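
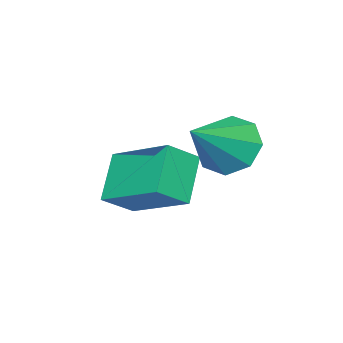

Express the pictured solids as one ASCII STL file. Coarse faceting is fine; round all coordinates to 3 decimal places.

solid 
facet normal -0.819 0.056 -0.571
outer loop
vertex -2.651 3.259 1.059
vertex -3.163 3.011 1.769
vertex -2.873 3.804 1.431
endloop
endfacet
facet normal 0.780 0.537 -0.321
outer loop
vertex -2.651 3.259 1.059
vertex -2.873 3.804 1.431
vertex -1.697 2.909 2.791
endloop
endfacet
facet normal -0.819 0.056 -0.571
outer loop
vertex -2.873 3.804 1.431
vertex -3.163 3.011 1.769
vertex -3.265 3.885 2.002
endloop
endfacet
facet normal 0.450 0.873 0.185
outer loop
vertex -2.873 3.804 1.431
vertex -3.265 3.885 2.002
vertex -1.697 2.909 2.791
endloop
endfacet
facet normal -0.819 0.056 -0.571
outer loop
vertex -3.265 3.885 2.002
vertex -3.163 3.011 1.769
vertex -3.597 3.453 2.436
endloop
endfacet
facet normal 0.060 0.684 0.727
outer loop
vertex -3.265 3.885 2.002
vertex -3.597 3.453 2.436
vertex -1.697 2.909 2.791
endloop
endfacet
facet normal -0.819 0.057 -0.571
outer loop
vertex -3.597 3.453 2.436
vertex -3.163 3.011 1.769
vertex -3.675 2.762 2.479
endloop
endfacet
facet normal -0.161 0.079 0.984
outer loop
vertex -3.597 3.453 2.436
vertex -3.675 2.762 2.479
vertex -1.697 2.909 2.791
endloop
endfacet
facet normal -0.819 0.056 -0.571
outer loop
vertex -3.675 2.762 2.479
vertex -3.163 3.011 1.769
vertex -3.453 2.217 2.107
endloop
endfacet
facet normal -0.084 -0.585 0.807
outer loop
vertex -3.675 2.762 2.479
vertex -3.453 2.217 2.107
vertex -1.697 2.909 2.791
endloop
endfacet
facet normal -0.819 0.056 -0.570
outer loop
vertex -3.453 2.217 2.107
vertex -3.163 3.011 1.769
vertex -3.061 2.137 1.536
endloop
endfacet
facet normal 0.247 -0.922 0.299
outer loop
vertex -3.453 2.217 2.107
vertex -3.061 2.137 1.536
vertex -1.697 2.909 2.791
endloop
endfacet
facet normal -0.819 0.057 -0.571
outer loop
vertex -3.061 2.137 1.536
vertex -3.163 3.011 1.769
vertex -2.729 2.569 1.103
endloop
endfacet
facet normal 0.637 -0.732 -0.242
outer loop
vertex -3.061 2.137 1.536
vertex -2.729 2.569 1.103
vertex -1.697 2.909 2.791
endloop
endfacet
facet normal -0.819 0.056 -0.571
outer loop
vertex -2.729 2.569 1.103
vertex -3.163 3.011 1.769
vertex -2.651 3.259 1.059
endloop
endfacet
facet normal 0.857 -0.129 -0.498
outer loop
vertex -2.729 2.569 1.103
vertex -2.651 3.259 1.059
vertex -1.697 2.909 2.791
endloop
endfacet
facet normal -0.681 -0.266 0.682
outer loop
vertex -2.521 1.719 1.676
vertex -3.282 2.116 1.071
vertex -2.732 -0.072 0.766
endloop
endfacet
facet normal 0.725 -0.378 0.576
outer loop
vertex -1.718 0.324 -0.251
vertex -2.521 1.719 1.676
vertex -2.732 -0.072 0.766
endloop
endfacet
facet normal -0.681 -0.266 0.682
outer loop
vertex -2.732 -0.072 0.766
vertex -3.282 2.116 1.071
vertex -3.493 0.324 0.161
endloop
endfacet
facet normal -0.104 -0.887 -0.449
outer loop
vertex -3.493 0.324 0.161
vertex -1.718 0.324 -0.251
vertex -2.732 -0.072 0.766
endloop
endfacet
facet normal 0.105 0.887 0.450
outer loop
vertex -2.521 1.719 1.676
vertex -2.268 2.512 0.054
vertex -3.282 2.116 1.071
endloop
endfacet
facet normal 0.725 -0.378 0.576
outer loop
vertex -1.507 2.116 0.659
vertex -2.521 1.719 1.676
vertex -1.718 0.324 -0.251
endloop
endfacet
facet normal 0.104 0.887 0.450
outer loop
vertex -1.507 2.116 0.659
vertex -2.268 2.512 0.054
vertex -2.521 1.719 1.676
endloop
endfacet
facet normal -0.725 0.378 -0.576
outer loop
vertex -3.282 2.116 1.071
vertex -2.268 2.512 0.054
vertex -3.493 0.324 0.161
endloop
endfacet
facet normal -0.105 -0.887 -0.450
outer loop
vertex -2.479 0.721 -0.856
vertex -1.718 0.324 -0.251
vertex -3.493 0.324 0.161
endloop
endfacet
facet normal -0.725 0.378 -0.576
outer loop
vertex -3.493 0.324 0.161
vertex -2.268 2.512 0.054
vertex -2.479 0.721 -0.856
endloop
endfacet
facet normal 0.681 0.266 -0.682
outer loop
vertex -2.479 0.721 -0.856
vertex -1.507 2.116 0.659
vertex -1.718 0.324 -0.251
endloop
endfacet
facet normal 0.681 0.266 -0.682
outer loop
vertex -2.268 2.512 0.054
vertex -1.507 2.116 0.659
vertex -2.479 0.721 -0.856
endloop
endfacet

endsolid


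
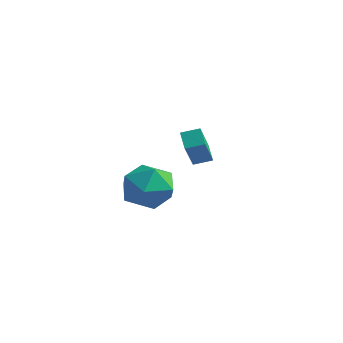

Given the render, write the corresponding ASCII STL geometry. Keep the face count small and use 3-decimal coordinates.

solid 
facet normal 0.028 0.471 0.881
outer loop
vertex -2.135 -0.817 3.254
vertex -3.075 -1.382 3.586
vertex -2.038 -1.825 3.79
endloop
endfacet
facet normal 0.685 0.392 0.614
outer loop
vertex -2.135 -0.817 3.254
vertex -2.038 -1.825 3.79
vertex -1.368 -1.588 2.891
endloop
endfacet
facet normal 0.703 0.711 -0.024
outer loop
vertex -2.135 -0.817 3.254
vertex -1.368 -1.588 2.891
vertex -1.991 -0.998 2.131
endloop
endfacet
facet normal 0.057 0.987 -0.152
outer loop
vertex -2.135 -0.817 3.254
vertex -1.991 -0.998 2.131
vertex -3.046 -0.871 2.561
endloop
endfacet
facet normal -0.360 0.839 0.408
outer loop
vertex -2.135 -0.817 3.254
vertex -3.046 -0.871 2.561
vertex -3.075 -1.382 3.586
endloop
endfacet
facet normal 0.800 -0.305 0.516
outer loop
vertex -1.368 -1.588 2.891
vertex -2.038 -1.825 3.79
vertex -1.834 -2.629 2.999
endloop
endfacet
facet normal -0.262 -0.177 0.949
outer loop
vertex -2.038 -1.825 3.79
vertex -3.075 -1.382 3.586
vertex -2.889 -2.502 3.429
endloop
endfacet
facet normal -0.890 0.417 0.183
outer loop
vertex -3.075 -1.382 3.586
vertex -3.046 -0.871 2.561
vertex -3.512 -1.912 2.669
endloop
endfacet
facet normal -0.216 0.656 -0.723
outer loop
vertex -3.046 -0.871 2.561
vertex -1.991 -0.998 2.131
vertex -2.842 -1.675 1.77
endloop
endfacet
facet normal 0.830 0.210 -0.517
outer loop
vertex -1.991 -0.998 2.131
vertex -1.368 -1.588 2.891
vertex -1.805 -2.118 1.974
endloop
endfacet
facet normal -0.057 -0.987 0.152
outer loop
vertex -2.745 -2.683 2.306
vertex -1.834 -2.629 2.999
vertex -2.889 -2.502 3.429
endloop
endfacet
facet normal -0.703 -0.711 0.024
outer loop
vertex -2.745 -2.683 2.306
vertex -2.889 -2.502 3.429
vertex -3.512 -1.912 2.669
endloop
endfacet
facet normal -0.685 -0.392 -0.614
outer loop
vertex -2.745 -2.683 2.306
vertex -3.512 -1.912 2.669
vertex -2.842 -1.675 1.77
endloop
endfacet
facet normal -0.028 -0.471 -0.881
outer loop
vertex -2.745 -2.683 2.306
vertex -2.842 -1.675 1.77
vertex -1.805 -2.118 1.974
endloop
endfacet
facet normal 0.360 -0.839 -0.408
outer loop
vertex -2.745 -2.683 2.306
vertex -1.805 -2.118 1.974
vertex -1.834 -2.629 2.999
endloop
endfacet
facet normal 0.216 -0.656 0.723
outer loop
vertex -2.889 -2.502 3.429
vertex -1.834 -2.629 2.999
vertex -2.038 -1.825 3.79
endloop
endfacet
facet normal -0.830 -0.210 0.517
outer loop
vertex -3.512 -1.912 2.669
vertex -2.889 -2.502 3.429
vertex -3.075 -1.382 3.586
endloop
endfacet
facet normal -0.800 0.305 -0.516
outer loop
vertex -2.842 -1.675 1.77
vertex -3.512 -1.912 2.669
vertex -3.046 -0.871 2.561
endloop
endfacet
facet normal 0.262 0.177 -0.949
outer loop
vertex -1.805 -2.118 1.974
vertex -2.842 -1.675 1.77
vertex -1.991 -0.998 2.131
endloop
endfacet
facet normal 0.890 -0.417 -0.183
outer loop
vertex -1.834 -2.629 2.999
vertex -1.805 -2.118 1.974
vertex -1.368 -1.588 2.891
endloop
endfacet
facet normal -0.680 0.479 0.555
outer loop
vertex -4.356 2.116 3.807
vertex -3.802 2.65 4.025
vertex -4.738 3.021 2.557
endloop
endfacet
facet normal -0.693 -0.668 -0.272
outer loop
vertex -4.098 2.57 2.035
vertex -4.356 2.116 3.807
vertex -4.738 3.021 2.557
endloop
endfacet
facet normal -0.679 0.481 0.555
outer loop
vertex -4.738 3.021 2.557
vertex -3.802 2.65 4.025
vertex -4.183 3.555 2.774
endloop
endfacet
facet normal -0.240 0.569 -0.786
outer loop
vertex -4.183 3.555 2.774
vertex -4.098 2.57 2.035
vertex -4.738 3.021 2.557
endloop
endfacet
facet normal 0.240 -0.570 0.786
outer loop
vertex -4.356 2.116 3.807
vertex -3.162 2.199 3.503
vertex -3.802 2.65 4.025
endloop
endfacet
facet normal -0.693 -0.668 -0.272
outer loop
vertex -3.717 1.665 3.286
vertex -4.356 2.116 3.807
vertex -4.098 2.57 2.035
endloop
endfacet
facet normal 0.240 -0.569 0.787
outer loop
vertex -3.717 1.665 3.286
vertex -3.162 2.199 3.503
vertex -4.356 2.116 3.807
endloop
endfacet
facet normal 0.693 0.668 0.272
outer loop
vertex -3.802 2.65 4.025
vertex -3.162 2.199 3.503
vertex -4.183 3.555 2.774
endloop
endfacet
facet normal -0.239 0.569 -0.786
outer loop
vertex -3.544 3.104 2.253
vertex -4.098 2.57 2.035
vertex -4.183 3.555 2.774
endloop
endfacet
facet normal 0.693 0.668 0.272
outer loop
vertex -4.183 3.555 2.774
vertex -3.162 2.199 3.503
vertex -3.544 3.104 2.253
endloop
endfacet
facet normal 0.680 -0.480 -0.554
outer loop
vertex -3.544 3.104 2.253
vertex -3.717 1.665 3.286
vertex -4.098 2.57 2.035
endloop
endfacet
facet normal 0.679 -0.480 -0.555
outer loop
vertex -3.162 2.199 3.503
vertex -3.717 1.665 3.286
vertex -3.544 3.104 2.253
endloop
endfacet

endsolid


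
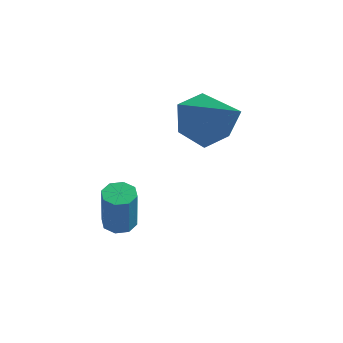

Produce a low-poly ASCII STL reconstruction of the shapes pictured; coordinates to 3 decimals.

solid 
facet normal -0.290 0.305 -0.907
outer loop
vertex -3.109 -3.337 -0.884
vertex -3.563 -3.605 -0.829
vertex -3.402 -3.113 -0.715
endloop
endfacet
facet normal 0.628 0.776 0.060
outer loop
vertex -3.109 -3.337 -0.884
vertex -3.402 -3.113 -0.715
vertex -2.603 -3.868 0.693
endloop
endfacet
facet normal 0.629 0.775 0.059
outer loop
vertex -2.603 -3.868 0.693
vertex -3.402 -3.113 -0.715
vertex -2.896 -3.643 0.863
endloop
endfacet
facet normal 0.291 -0.305 0.907
outer loop
vertex -2.603 -3.868 0.693
vertex -2.896 -3.643 0.863
vertex -3.057 -4.135 0.749
endloop
endfacet
facet normal -0.290 0.305 -0.907
outer loop
vertex -3.402 -3.113 -0.715
vertex -3.563 -3.605 -0.829
vertex -3.789 -3.177 -0.613
endloop
endfacet
facet normal -0.067 0.939 0.337
outer loop
vertex -3.402 -3.113 -0.715
vertex -3.789 -3.177 -0.613
vertex -2.896 -3.643 0.863
endloop
endfacet
facet normal -0.069 0.939 0.338
outer loop
vertex -2.896 -3.643 0.863
vertex -3.789 -3.177 -0.613
vertex -3.283 -3.708 0.965
endloop
endfacet
facet normal 0.290 -0.305 0.907
outer loop
vertex -2.896 -3.643 0.863
vertex -3.283 -3.708 0.965
vertex -3.057 -4.135 0.749
endloop
endfacet
facet normal -0.291 0.304 -0.907
outer loop
vertex -3.789 -3.177 -0.613
vertex -3.563 -3.605 -0.829
vertex -4.044 -3.492 -0.637
endloop
endfacet
facet normal -0.722 0.552 0.417
outer loop
vertex -3.789 -3.177 -0.613
vertex -4.044 -3.492 -0.637
vertex -3.283 -3.708 0.965
endloop
endfacet
facet normal -0.721 0.554 0.417
outer loop
vertex -3.283 -3.708 0.965
vertex -4.044 -3.492 -0.637
vertex -3.538 -4.022 0.941
endloop
endfacet
facet normal 0.290 -0.305 0.907
outer loop
vertex -3.283 -3.708 0.965
vertex -3.538 -4.022 0.941
vertex -3.057 -4.135 0.749
endloop
endfacet
facet normal -0.291 0.304 -0.907
outer loop
vertex -4.044 -3.492 -0.637
vertex -3.563 -3.605 -0.829
vertex -4.017 -3.872 -0.773
endloop
endfacet
facet normal -0.954 -0.158 0.253
outer loop
vertex -4.044 -3.492 -0.637
vertex -4.017 -3.872 -0.773
vertex -3.538 -4.022 0.941
endloop
endfacet
facet normal -0.954 -0.159 0.253
outer loop
vertex -3.538 -4.022 0.941
vertex -4.017 -3.872 -0.773
vertex -3.511 -4.403 0.804
endloop
endfacet
facet normal 0.290 -0.306 0.907
outer loop
vertex -3.538 -4.022 0.941
vertex -3.511 -4.403 0.804
vertex -3.057 -4.135 0.749
endloop
endfacet
facet normal -0.291 0.305 -0.907
outer loop
vertex -4.017 -3.872 -0.773
vertex -3.563 -3.605 -0.829
vertex -3.724 -4.097 -0.943
endloop
endfacet
facet normal -0.629 -0.775 -0.059
outer loop
vertex -4.017 -3.872 -0.773
vertex -3.724 -4.097 -0.943
vertex -3.511 -4.403 0.804
endloop
endfacet
facet normal -0.628 -0.776 -0.059
outer loop
vertex -3.511 -4.403 0.804
vertex -3.724 -4.097 -0.943
vertex -3.218 -4.627 0.635
endloop
endfacet
facet normal 0.290 -0.305 0.907
outer loop
vertex -3.511 -4.403 0.804
vertex -3.218 -4.627 0.635
vertex -3.057 -4.135 0.749
endloop
endfacet
facet normal -0.290 0.305 -0.907
outer loop
vertex -3.724 -4.097 -0.943
vertex -3.563 -3.605 -0.829
vertex -3.337 -4.032 -1.045
endloop
endfacet
facet normal 0.069 -0.939 -0.337
outer loop
vertex -3.724 -4.097 -0.943
vertex -3.337 -4.032 -1.045
vertex -3.218 -4.627 0.635
endloop
endfacet
facet normal 0.066 -0.939 -0.337
outer loop
vertex -3.218 -4.627 0.635
vertex -3.337 -4.032 -1.045
vertex -2.831 -4.563 0.533
endloop
endfacet
facet normal 0.290 -0.305 0.907
outer loop
vertex -3.218 -4.627 0.635
vertex -2.831 -4.563 0.533
vertex -3.057 -4.135 0.749
endloop
endfacet
facet normal -0.290 0.305 -0.907
outer loop
vertex -3.337 -4.032 -1.045
vertex -3.563 -3.605 -0.829
vertex -3.082 -3.718 -1.021
endloop
endfacet
facet normal 0.721 -0.553 -0.417
outer loop
vertex -3.337 -4.032 -1.045
vertex -3.082 -3.718 -1.021
vertex -2.831 -4.563 0.533
endloop
endfacet
facet normal 0.722 -0.552 -0.417
outer loop
vertex -2.831 -4.563 0.533
vertex -3.082 -3.718 -1.021
vertex -2.576 -4.248 0.557
endloop
endfacet
facet normal 0.291 -0.304 0.907
outer loop
vertex -2.831 -4.563 0.533
vertex -2.576 -4.248 0.557
vertex -3.057 -4.135 0.749
endloop
endfacet
facet normal -0.290 0.306 -0.907
outer loop
vertex -3.082 -3.718 -1.021
vertex -3.563 -3.605 -0.829
vertex -3.109 -3.337 -0.884
endloop
endfacet
facet normal 0.954 0.159 -0.253
outer loop
vertex -3.082 -3.718 -1.021
vertex -3.109 -3.337 -0.884
vertex -2.576 -4.248 0.557
endloop
endfacet
facet normal 0.954 0.158 -0.253
outer loop
vertex -2.576 -4.248 0.557
vertex -3.109 -3.337 -0.884
vertex -2.603 -3.868 0.693
endloop
endfacet
facet normal 0.291 -0.304 0.907
outer loop
vertex -2.576 -4.248 0.557
vertex -2.603 -3.868 0.693
vertex -3.057 -4.135 0.749
endloop
endfacet
facet normal -0.855 0.139 -0.499
outer loop
vertex -1.909 -0.634 2.153
vertex -2.408 -1.208 2.848
vertex -2.323 -0.191 2.986
endloop
endfacet
facet normal 0.661 0.747 -0.069
outer loop
vertex -1.909 -0.634 2.153
vertex -2.323 -0.191 2.986
vertex -0.792 -1.472 3.792
endloop
endfacet
facet normal -0.855 0.139 -0.500
outer loop
vertex -2.323 -0.191 2.986
vertex -2.408 -1.208 2.848
vertex -2.822 -0.765 3.68
endloop
endfacet
facet normal 0.198 0.681 0.705
outer loop
vertex -2.323 -0.191 2.986
vertex -2.822 -0.765 3.68
vertex -0.792 -1.472 3.792
endloop
endfacet
facet normal -0.855 0.139 -0.499
outer loop
vertex -2.822 -0.765 3.68
vertex -2.408 -1.208 2.848
vertex -2.907 -1.782 3.543
endloop
endfacet
facet normal -0.098 -0.125 0.987
outer loop
vertex -2.822 -0.765 3.68
vertex -2.907 -1.782 3.543
vertex -0.792 -1.472 3.792
endloop
endfacet
facet normal -0.855 0.139 -0.499
outer loop
vertex -2.907 -1.782 3.543
vertex -2.408 -1.208 2.848
vertex -2.493 -2.226 2.71
endloop
endfacet
facet normal 0.069 -0.866 0.496
outer loop
vertex -2.907 -1.782 3.543
vertex -2.493 -2.226 2.71
vertex -0.792 -1.472 3.792
endloop
endfacet
facet normal -0.855 0.139 -0.500
outer loop
vertex -2.493 -2.226 2.71
vertex -2.408 -1.208 2.848
vertex -1.994 -1.652 2.016
endloop
endfacet
facet normal 0.532 -0.800 -0.279
outer loop
vertex -2.493 -2.226 2.71
vertex -1.994 -1.652 2.016
vertex -0.792 -1.472 3.792
endloop
endfacet
facet normal -0.855 0.139 -0.499
outer loop
vertex -1.994 -1.652 2.016
vertex -2.408 -1.208 2.848
vertex -1.909 -0.634 2.153
endloop
endfacet
facet normal 0.828 0.006 -0.561
outer loop
vertex -1.994 -1.652 2.016
vertex -1.909 -0.634 2.153
vertex -0.792 -1.472 3.792
endloop
endfacet

endsolid


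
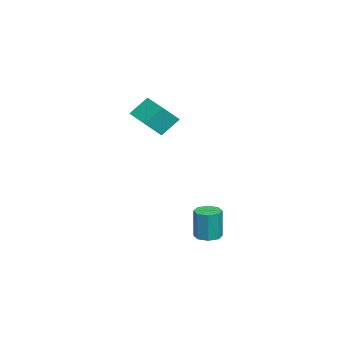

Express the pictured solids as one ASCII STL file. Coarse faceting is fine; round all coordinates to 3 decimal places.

solid 
facet normal -0.812 -0.577 0.092
outer loop
vertex -4.324 -2.945 2.548
vertex -4.83 -2.355 1.784
vertex -3.927 -3.63 1.756
endloop
endfacet
facet normal 0.465 -0.541 0.701
outer loop
vertex -2.71 -2.765 1.616
vertex -4.324 -2.945 2.548
vertex -3.927 -3.63 1.756
endloop
endfacet
facet normal -0.811 -0.577 0.094
outer loop
vertex -3.927 -3.63 1.756
vertex -4.83 -2.355 1.784
vertex -4.434 -3.041 0.992
endloop
endfacet
facet normal 0.354 -0.612 -0.707
outer loop
vertex -4.434 -3.041 0.992
vertex -2.71 -2.765 1.616
vertex -3.927 -3.63 1.756
endloop
endfacet
facet normal -0.354 0.612 0.707
outer loop
vertex -4.324 -2.945 2.548
vertex -3.613 -1.49 1.644
vertex -4.83 -2.355 1.784
endloop
endfacet
facet normal 0.465 -0.541 0.701
outer loop
vertex -3.106 -2.079 2.408
vertex -4.324 -2.945 2.548
vertex -2.71 -2.765 1.616
endloop
endfacet
facet normal -0.354 0.612 0.707
outer loop
vertex -3.106 -2.079 2.408
vertex -3.613 -1.49 1.644
vertex -4.324 -2.945 2.548
endloop
endfacet
facet normal -0.465 0.541 -0.701
outer loop
vertex -4.83 -2.355 1.784
vertex -3.613 -1.49 1.644
vertex -4.434 -3.041 0.992
endloop
endfacet
facet normal 0.354 -0.612 -0.707
outer loop
vertex -3.216 -2.175 0.852
vertex -2.71 -2.765 1.616
vertex -4.434 -3.041 0.992
endloop
endfacet
facet normal -0.465 0.541 -0.701
outer loop
vertex -4.434 -3.041 0.992
vertex -3.613 -1.49 1.644
vertex -3.216 -2.175 0.852
endloop
endfacet
facet normal 0.812 0.576 -0.093
outer loop
vertex -3.216 -2.175 0.852
vertex -3.106 -2.079 2.408
vertex -2.71 -2.765 1.616
endloop
endfacet
facet normal 0.811 0.578 -0.093
outer loop
vertex -3.613 -1.49 1.644
vertex -3.106 -2.079 2.408
vertex -3.216 -2.175 0.852
endloop
endfacet
facet normal -0.048 0.002 -0.999
outer loop
vertex -1.582 -0.002 -4.332
vertex -2.165 -0.089 -4.304
vertex -1.814 0.385 -4.32
endloop
endfacet
facet normal 0.856 0.515 -0.040
outer loop
vertex -1.582 -0.002 -4.332
vertex -1.814 0.385 -4.32
vertex -1.513 -0.003 -2.884
endloop
endfacet
facet normal 0.856 0.515 -0.040
outer loop
vertex -1.513 -0.003 -2.884
vertex -1.814 0.385 -4.32
vertex -1.745 0.384 -2.872
endloop
endfacet
facet normal 0.048 -0.002 0.999
outer loop
vertex -1.513 -0.003 -2.884
vertex -1.745 0.384 -2.872
vertex -2.095 -0.091 -2.856
endloop
endfacet
facet normal -0.048 0.001 -0.999
outer loop
vertex -1.814 0.385 -4.32
vertex -2.165 -0.089 -4.304
vertex -2.252 0.494 -4.299
endloop
endfacet
facet normal 0.241 0.970 -0.011
outer loop
vertex -1.814 0.385 -4.32
vertex -2.252 0.494 -4.299
vertex -1.745 0.384 -2.872
endloop
endfacet
facet normal 0.241 0.970 -0.011
outer loop
vertex -1.745 0.384 -2.872
vertex -2.252 0.494 -4.299
vertex -2.183 0.493 -2.851
endloop
endfacet
facet normal 0.048 -0.001 0.999
outer loop
vertex -1.745 0.384 -2.872
vertex -2.183 0.493 -2.851
vertex -2.095 -0.091 -2.856
endloop
endfacet
facet normal -0.047 0.001 -0.999
outer loop
vertex -2.252 0.494 -4.299
vertex -2.165 -0.089 -4.304
vertex -2.638 0.261 -4.281
endloop
endfacet
facet normal -0.516 0.856 0.025
outer loop
vertex -2.252 0.494 -4.299
vertex -2.638 0.261 -4.281
vertex -2.183 0.493 -2.851
endloop
endfacet
facet normal -0.516 0.856 0.025
outer loop
vertex -2.183 0.493 -2.851
vertex -2.638 0.261 -4.281
vertex -2.569 0.26 -2.833
endloop
endfacet
facet normal 0.047 -0.001 0.999
outer loop
vertex -2.183 0.493 -2.851
vertex -2.569 0.26 -2.833
vertex -2.095 -0.091 -2.856
endloop
endfacet
facet normal -0.048 0.001 -0.999
outer loop
vertex -2.638 0.261 -4.281
vertex -2.165 -0.089 -4.304
vertex -2.747 -0.177 -4.276
endloop
endfacet
facet normal -0.969 0.242 0.046
outer loop
vertex -2.638 0.261 -4.281
vertex -2.747 -0.177 -4.276
vertex -2.569 0.26 -2.833
endloop
endfacet
facet normal -0.969 0.242 0.046
outer loop
vertex -2.569 0.26 -2.833
vertex -2.747 -0.177 -4.276
vertex -2.678 -0.178 -2.828
endloop
endfacet
facet normal 0.048 -0.001 0.999
outer loop
vertex -2.569 0.26 -2.833
vertex -2.678 -0.178 -2.828
vertex -2.095 -0.091 -2.856
endloop
endfacet
facet normal -0.048 0.002 -0.999
outer loop
vertex -2.747 -0.177 -4.276
vertex -2.165 -0.089 -4.304
vertex -2.515 -0.564 -4.288
endloop
endfacet
facet normal -0.856 -0.515 0.040
outer loop
vertex -2.747 -0.177 -4.276
vertex -2.515 -0.564 -4.288
vertex -2.678 -0.178 -2.828
endloop
endfacet
facet normal -0.856 -0.515 0.040
outer loop
vertex -2.678 -0.178 -2.828
vertex -2.515 -0.564 -4.288
vertex -2.446 -0.565 -2.84
endloop
endfacet
facet normal 0.048 -0.002 0.999
outer loop
vertex -2.678 -0.178 -2.828
vertex -2.446 -0.565 -2.84
vertex -2.095 -0.091 -2.856
endloop
endfacet
facet normal -0.048 0.001 -0.999
outer loop
vertex -2.515 -0.564 -4.288
vertex -2.165 -0.089 -4.304
vertex -2.077 -0.673 -4.309
endloop
endfacet
facet normal -0.241 -0.970 0.011
outer loop
vertex -2.515 -0.564 -4.288
vertex -2.077 -0.673 -4.309
vertex -2.446 -0.565 -2.84
endloop
endfacet
facet normal -0.241 -0.970 0.011
outer loop
vertex -2.446 -0.565 -2.84
vertex -2.077 -0.673 -4.309
vertex -2.008 -0.674 -2.861
endloop
endfacet
facet normal 0.048 -0.001 0.999
outer loop
vertex -2.446 -0.565 -2.84
vertex -2.008 -0.674 -2.861
vertex -2.095 -0.091 -2.856
endloop
endfacet
facet normal -0.047 0.001 -0.999
outer loop
vertex -2.077 -0.673 -4.309
vertex -2.165 -0.089 -4.304
vertex -1.691 -0.44 -4.327
endloop
endfacet
facet normal 0.516 -0.856 -0.025
outer loop
vertex -2.077 -0.673 -4.309
vertex -1.691 -0.44 -4.327
vertex -2.008 -0.674 -2.861
endloop
endfacet
facet normal 0.516 -0.856 -0.025
outer loop
vertex -2.008 -0.674 -2.861
vertex -1.691 -0.44 -4.327
vertex -1.622 -0.441 -2.879
endloop
endfacet
facet normal 0.047 -0.001 0.999
outer loop
vertex -2.008 -0.674 -2.861
vertex -1.622 -0.441 -2.879
vertex -2.095 -0.091 -2.856
endloop
endfacet
facet normal -0.048 0.001 -0.999
outer loop
vertex -1.691 -0.44 -4.327
vertex -2.165 -0.089 -4.304
vertex -1.582 -0.002 -4.332
endloop
endfacet
facet normal 0.969 -0.242 -0.046
outer loop
vertex -1.691 -0.44 -4.327
vertex -1.582 -0.002 -4.332
vertex -1.622 -0.441 -2.879
endloop
endfacet
facet normal 0.969 -0.242 -0.046
outer loop
vertex -1.622 -0.441 -2.879
vertex -1.582 -0.002 -4.332
vertex -1.513 -0.003 -2.884
endloop
endfacet
facet normal 0.048 -0.001 0.999
outer loop
vertex -1.622 -0.441 -2.879
vertex -1.513 -0.003 -2.884
vertex -2.095 -0.091 -2.856
endloop
endfacet

endsolid


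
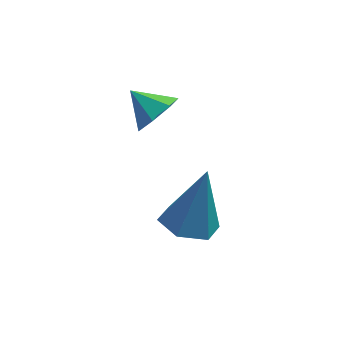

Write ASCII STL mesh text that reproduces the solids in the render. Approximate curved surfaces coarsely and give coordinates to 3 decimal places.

solid 
facet normal -0.268 -0.228 -0.936
outer loop
vertex -0.295 -3.514 -3.548
vertex -0.745 -2.818 -3.589
vertex 0.053 -2.811 -3.819
endloop
endfacet
facet normal 0.906 -0.368 0.209
outer loop
vertex -0.295 -3.514 -3.548
vertex 0.053 -2.811 -3.819
vertex -0.235 -2.382 -1.811
endloop
endfacet
facet normal -0.268 -0.229 -0.936
outer loop
vertex 0.053 -2.811 -3.819
vertex -0.745 -2.818 -3.589
vertex -0.397 -2.114 -3.861
endloop
endfacet
facet normal 0.840 0.543 0.005
outer loop
vertex 0.053 -2.811 -3.819
vertex -0.397 -2.114 -3.861
vertex -0.235 -2.382 -1.811
endloop
endfacet
facet normal -0.269 -0.229 -0.936
outer loop
vertex -0.397 -2.114 -3.861
vertex -0.745 -2.818 -3.589
vertex -1.195 -2.121 -3.63
endloop
endfacet
facet normal 0.028 0.991 0.127
outer loop
vertex -0.397 -2.114 -3.861
vertex -1.195 -2.121 -3.63
vertex -0.235 -2.382 -1.811
endloop
endfacet
facet normal -0.268 -0.228 -0.936
outer loop
vertex -1.195 -2.121 -3.63
vertex -0.745 -2.818 -3.589
vertex -1.542 -2.825 -3.359
endloop
endfacet
facet normal -0.717 0.528 0.454
outer loop
vertex -1.195 -2.121 -3.63
vertex -1.542 -2.825 -3.359
vertex -0.235 -2.382 -1.811
endloop
endfacet
facet normal -0.268 -0.230 -0.936
outer loop
vertex -1.542 -2.825 -3.359
vertex -0.745 -2.818 -3.589
vertex -1.092 -3.521 -3.317
endloop
endfacet
facet normal -0.650 -0.381 0.658
outer loop
vertex -1.542 -2.825 -3.359
vertex -1.092 -3.521 -3.317
vertex -0.235 -2.382 -1.811
endloop
endfacet
facet normal -0.269 -0.229 -0.935
outer loop
vertex -1.092 -3.521 -3.317
vertex -0.745 -2.818 -3.589
vertex -0.295 -3.514 -3.548
endloop
endfacet
facet normal 0.162 -0.829 0.535
outer loop
vertex -1.092 -3.521 -3.317
vertex -0.295 -3.514 -3.548
vertex -0.235 -2.382 -1.811
endloop
endfacet
facet normal 0.652 -0.528 -0.545
outer loop
vertex -1.121 -1.75 0.371
vertex -1.434 -1.513 -0.233
vertex -0.889 -1.22 0.135
endloop
endfacet
facet normal 0.201 0.324 0.925
outer loop
vertex -1.121 -1.75 0.371
vertex -0.889 -1.22 0.135
vertex -2.086 -0.987 0.313
endloop
endfacet
facet normal 0.652 -0.526 -0.546
outer loop
vertex -0.889 -1.22 0.135
vertex -1.434 -1.513 -0.233
vertex -1.068 -0.91 -0.377
endloop
endfacet
facet normal 0.234 0.866 0.442
outer loop
vertex -0.889 -1.22 0.135
vertex -1.068 -0.91 -0.377
vertex -2.086 -0.987 0.313
endloop
endfacet
facet normal 0.653 -0.526 -0.545
outer loop
vertex -1.068 -0.91 -0.377
vertex -1.434 -1.513 -0.233
vertex -1.522 -1.055 -0.781
endloop
endfacet
facet normal -0.176 0.973 -0.151
outer loop
vertex -1.068 -0.91 -0.377
vertex -1.522 -1.055 -0.781
vertex -2.086 -0.987 0.313
endloop
endfacet
facet normal 0.652 -0.527 -0.545
outer loop
vertex -1.522 -1.055 -0.781
vertex -1.434 -1.513 -0.233
vertex -1.91 -1.545 -0.772
endloop
endfacet
facet normal -0.720 0.563 -0.406
outer loop
vertex -1.522 -1.055 -0.781
vertex -1.91 -1.545 -0.772
vertex -2.086 -0.987 0.313
endloop
endfacet
facet normal 0.653 -0.526 -0.545
outer loop
vertex -1.91 -1.545 -0.772
vertex -1.434 -1.513 -0.233
vertex -1.939 -2.011 -0.357
endloop
endfacet
facet normal -0.990 -0.056 -0.132
outer loop
vertex -1.91 -1.545 -0.772
vertex -1.939 -2.011 -0.357
vertex -2.086 -0.987 0.313
endloop
endfacet
facet normal 0.653 -0.527 -0.544
outer loop
vertex -1.939 -2.011 -0.357
vertex -1.434 -1.513 -0.233
vertex -1.588 -2.102 0.152
endloop
endfacet
facet normal -0.782 -0.416 0.465
outer loop
vertex -1.939 -2.011 -0.357
vertex -1.588 -2.102 0.152
vertex -2.086 -0.987 0.313
endloop
endfacet
facet normal 0.652 -0.527 -0.545
outer loop
vertex -1.588 -2.102 0.152
vertex -1.434 -1.513 -0.233
vertex -1.121 -1.75 0.371
endloop
endfacet
facet normal -0.252 -0.248 0.935
outer loop
vertex -1.588 -2.102 0.152
vertex -1.121 -1.75 0.371
vertex -2.086 -0.987 0.313
endloop
endfacet

endsolid


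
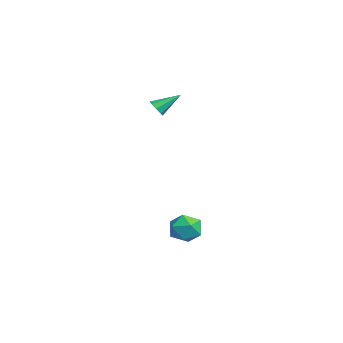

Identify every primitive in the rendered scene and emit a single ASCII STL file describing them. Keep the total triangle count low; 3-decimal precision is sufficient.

solid 
facet normal 0.364 0.320 0.875
outer loop
vertex 3.332 -3.093 -1.869
vertex 3.205 -3.875 -1.53
vertex 3.955 -3.687 -1.911
endloop
endfacet
facet normal 0.663 0.672 0.330
outer loop
vertex 3.332 -3.093 -1.869
vertex 3.955 -3.687 -1.911
vertex 3.789 -3.188 -2.594
endloop
endfacet
facet normal 0.142 0.989 -0.040
outer loop
vertex 3.332 -3.093 -1.869
vertex 3.789 -3.188 -2.594
vertex 2.936 -3.067 -2.635
endloop
endfacet
facet normal -0.478 0.834 0.276
outer loop
vertex 3.332 -3.093 -1.869
vertex 2.936 -3.067 -2.635
vertex 2.576 -3.491 -1.977
endloop
endfacet
facet normal -0.341 0.420 0.841
outer loop
vertex 3.332 -3.093 -1.869
vertex 2.576 -3.491 -1.977
vertex 3.205 -3.875 -1.53
endloop
endfacet
facet normal 0.977 0.193 -0.097
outer loop
vertex 3.789 -3.188 -2.594
vertex 3.955 -3.687 -1.911
vertex 3.944 -4.029 -2.703
endloop
endfacet
facet normal 0.493 -0.376 0.785
outer loop
vertex 3.955 -3.687 -1.911
vertex 3.205 -3.875 -1.53
vertex 3.584 -4.453 -2.045
endloop
endfacet
facet normal -0.649 -0.214 0.730
outer loop
vertex 3.205 -3.875 -1.53
vertex 2.576 -3.491 -1.977
vertex 2.731 -4.332 -2.086
endloop
endfacet
facet normal -0.872 0.454 -0.184
outer loop
vertex 2.576 -3.491 -1.977
vertex 2.936 -3.067 -2.635
vertex 2.565 -3.833 -2.769
endloop
endfacet
facet normal 0.134 0.707 -0.695
outer loop
vertex 2.936 -3.067 -2.635
vertex 3.789 -3.188 -2.594
vertex 3.315 -3.645 -3.15
endloop
endfacet
facet normal 0.478 -0.834 -0.276
outer loop
vertex 3.188 -4.427 -2.811
vertex 3.944 -4.029 -2.703
vertex 3.584 -4.453 -2.045
endloop
endfacet
facet normal -0.142 -0.989 0.040
outer loop
vertex 3.188 -4.427 -2.811
vertex 3.584 -4.453 -2.045
vertex 2.731 -4.332 -2.086
endloop
endfacet
facet normal -0.663 -0.672 -0.330
outer loop
vertex 3.188 -4.427 -2.811
vertex 2.731 -4.332 -2.086
vertex 2.565 -3.833 -2.769
endloop
endfacet
facet normal -0.364 -0.320 -0.875
outer loop
vertex 3.188 -4.427 -2.811
vertex 2.565 -3.833 -2.769
vertex 3.315 -3.645 -3.15
endloop
endfacet
facet normal 0.341 -0.420 -0.841
outer loop
vertex 3.188 -4.427 -2.811
vertex 3.315 -3.645 -3.15
vertex 3.944 -4.029 -2.703
endloop
endfacet
facet normal 0.872 -0.454 0.184
outer loop
vertex 3.584 -4.453 -2.045
vertex 3.944 -4.029 -2.703
vertex 3.955 -3.687 -1.911
endloop
endfacet
facet normal -0.134 -0.707 0.695
outer loop
vertex 2.731 -4.332 -2.086
vertex 3.584 -4.453 -2.045
vertex 3.205 -3.875 -1.53
endloop
endfacet
facet normal -0.977 -0.193 0.097
outer loop
vertex 2.565 -3.833 -2.769
vertex 2.731 -4.332 -2.086
vertex 2.576 -3.491 -1.977
endloop
endfacet
facet normal -0.493 0.376 -0.785
outer loop
vertex 3.315 -3.645 -3.15
vertex 2.565 -3.833 -2.769
vertex 2.936 -3.067 -2.635
endloop
endfacet
facet normal 0.649 0.214 -0.730
outer loop
vertex 3.944 -4.029 -2.703
vertex 3.315 -3.645 -3.15
vertex 3.789 -3.188 -2.594
endloop
endfacet
facet normal 0.003 -0.830 -0.558
outer loop
vertex -2.665 -3.751 3.043
vertex -3.158 -3.659 2.904
vertex -2.692 -3.529 2.713
endloop
endfacet
facet normal 0.944 0.304 0.127
outer loop
vertex -2.665 -3.751 3.043
vertex -2.692 -3.529 2.713
vertex -3.162 -2.481 3.696
endloop
endfacet
facet normal 0.003 -0.830 -0.557
outer loop
vertex -2.692 -3.529 2.713
vertex -3.158 -3.659 2.904
vertex -2.992 -3.384 2.495
endloop
endfacet
facet normal 0.622 0.666 -0.413
outer loop
vertex -2.692 -3.529 2.713
vertex -2.992 -3.384 2.495
vertex -3.162 -2.481 3.696
endloop
endfacet
facet normal 0.003 -0.830 -0.557
outer loop
vertex -2.992 -3.384 2.495
vertex -3.158 -3.659 2.904
vertex -3.389 -3.4 2.517
endloop
endfacet
facet normal -0.066 0.793 -0.606
outer loop
vertex -2.992 -3.384 2.495
vertex -3.389 -3.4 2.517
vertex -3.162 -2.481 3.696
endloop
endfacet
facet normal 0.004 -0.830 -0.558
outer loop
vertex -3.389 -3.4 2.517
vertex -3.158 -3.659 2.904
vertex -3.65 -3.568 2.765
endloop
endfacet
facet normal -0.715 0.611 -0.339
outer loop
vertex -3.389 -3.4 2.517
vertex -3.65 -3.568 2.765
vertex -3.162 -2.481 3.696
endloop
endfacet
facet normal 0.004 -0.830 -0.558
outer loop
vertex -3.65 -3.568 2.765
vertex -3.158 -3.659 2.904
vertex -3.624 -3.79 3.095
endloop
endfacet
facet normal -0.946 0.229 0.229
outer loop
vertex -3.65 -3.568 2.765
vertex -3.624 -3.79 3.095
vertex -3.162 -2.481 3.696
endloop
endfacet
facet normal 0.005 -0.830 -0.558
outer loop
vertex -3.624 -3.79 3.095
vertex -3.158 -3.659 2.904
vertex -3.324 -3.935 3.313
endloop
endfacet
facet normal -0.624 -0.133 0.770
outer loop
vertex -3.624 -3.79 3.095
vertex -3.324 -3.935 3.313
vertex -3.162 -2.481 3.696
endloop
endfacet
facet normal 0.005 -0.830 -0.558
outer loop
vertex -3.324 -3.935 3.313
vertex -3.158 -3.659 2.904
vertex -2.927 -3.918 3.291
endloop
endfacet
facet normal 0.065 -0.261 0.963
outer loop
vertex -3.324 -3.935 3.313
vertex -2.927 -3.918 3.291
vertex -3.162 -2.481 3.696
endloop
endfacet
facet normal 0.002 -0.830 -0.557
outer loop
vertex -2.927 -3.918 3.291
vertex -3.158 -3.659 2.904
vertex -2.665 -3.751 3.043
endloop
endfacet
facet normal 0.712 -0.080 0.698
outer loop
vertex -2.927 -3.918 3.291
vertex -2.665 -3.751 3.043
vertex -3.162 -2.481 3.696
endloop
endfacet

endsolid


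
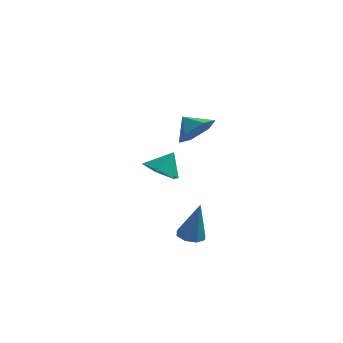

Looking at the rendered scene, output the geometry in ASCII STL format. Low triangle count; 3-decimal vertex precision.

solid 
facet normal -0.218 0.011 -0.976
outer loop
vertex 3.035 0.186 -4.107
vertex 2.555 0.712 -3.994
vertex 3.257 0.688 -4.151
endloop
endfacet
facet normal 0.914 -0.396 0.094
outer loop
vertex 3.035 0.186 -4.107
vertex 3.257 0.688 -4.151
vertex 3.025 0.688 -1.886
endloop
endfacet
facet normal -0.218 0.011 -0.976
outer loop
vertex 3.257 0.688 -4.151
vertex 2.555 0.712 -3.994
vertex 3.069 1.204 -4.103
endloop
endfacet
facet normal 0.938 0.333 0.096
outer loop
vertex 3.257 0.688 -4.151
vertex 3.069 1.204 -4.103
vertex 3.025 0.688 -1.886
endloop
endfacet
facet normal -0.217 0.010 -0.976
outer loop
vertex 3.069 1.204 -4.103
vertex 2.555 0.712 -3.994
vertex 2.58 1.431 -3.992
endloop
endfacet
facet normal 0.451 0.867 0.211
outer loop
vertex 3.069 1.204 -4.103
vertex 2.58 1.431 -3.992
vertex 3.025 0.688 -1.886
endloop
endfacet
facet normal -0.217 0.010 -0.976
outer loop
vertex 2.58 1.431 -3.992
vertex 2.555 0.712 -3.994
vertex 2.076 1.237 -3.882
endloop
endfacet
facet normal -0.262 0.891 0.370
outer loop
vertex 2.58 1.431 -3.992
vertex 2.076 1.237 -3.882
vertex 3.025 0.688 -1.886
endloop
endfacet
facet normal -0.218 0.009 -0.976
outer loop
vertex 2.076 1.237 -3.882
vertex 2.555 0.712 -3.994
vertex 1.853 0.735 -3.837
endloop
endfacet
facet normal -0.785 0.392 0.481
outer loop
vertex 2.076 1.237 -3.882
vertex 1.853 0.735 -3.837
vertex 3.025 0.688 -1.886
endloop
endfacet
facet normal -0.218 0.011 -0.976
outer loop
vertex 1.853 0.735 -3.837
vertex 2.555 0.712 -3.994
vertex 2.041 0.219 -3.885
endloop
endfacet
facet normal -0.810 -0.340 0.478
outer loop
vertex 1.853 0.735 -3.837
vertex 2.041 0.219 -3.885
vertex 3.025 0.688 -1.886
endloop
endfacet
facet normal -0.218 0.011 -0.976
outer loop
vertex 2.041 0.219 -3.885
vertex 2.555 0.712 -3.994
vertex 2.531 -0.008 -3.997
endloop
endfacet
facet normal -0.322 -0.874 0.364
outer loop
vertex 2.041 0.219 -3.885
vertex 2.531 -0.008 -3.997
vertex 3.025 0.688 -1.886
endloop
endfacet
facet normal -0.217 0.011 -0.976
outer loop
vertex 2.531 -0.008 -3.997
vertex 2.555 0.712 -3.994
vertex 3.035 0.186 -4.107
endloop
endfacet
facet normal 0.390 -0.898 0.205
outer loop
vertex 2.531 -0.008 -3.997
vertex 3.035 0.186 -4.107
vertex 3.025 0.688 -1.886
endloop
endfacet
facet normal 0.748 -0.276 -0.603
outer loop
vertex 3.343 0.179 3.618
vertex 2.865 0.637 2.815
vertex 3.535 1.177 3.399
endloop
endfacet
facet normal 0.023 0.210 0.977
outer loop
vertex 3.343 0.179 3.618
vertex 3.535 1.177 3.399
vertex 2.035 0.943 3.485
endloop
endfacet
facet normal 0.748 -0.276 -0.603
outer loop
vertex 3.535 1.177 3.399
vertex 2.865 0.637 2.815
vertex 3.058 1.635 2.597
endloop
endfacet
facet normal -0.100 0.837 0.538
outer loop
vertex 3.535 1.177 3.399
vertex 3.058 1.635 2.597
vertex 2.035 0.943 3.485
endloop
endfacet
facet normal 0.748 -0.276 -0.603
outer loop
vertex 3.058 1.635 2.597
vertex 2.865 0.637 2.815
vertex 2.388 1.095 2.013
endloop
endfacet
facet normal -0.594 0.802 -0.060
outer loop
vertex 3.058 1.635 2.597
vertex 2.388 1.095 2.013
vertex 2.035 0.943 3.485
endloop
endfacet
facet normal 0.749 -0.276 -0.603
outer loop
vertex 2.388 1.095 2.013
vertex 2.865 0.637 2.815
vertex 2.196 0.097 2.231
endloop
endfacet
facet normal -0.966 0.138 -0.217
outer loop
vertex 2.388 1.095 2.013
vertex 2.196 0.097 2.231
vertex 2.035 0.943 3.485
endloop
endfacet
facet normal 0.749 -0.275 -0.603
outer loop
vertex 2.196 0.097 2.231
vertex 2.865 0.637 2.815
vertex 2.673 -0.362 3.033
endloop
endfacet
facet normal -0.844 -0.489 0.222
outer loop
vertex 2.196 0.097 2.231
vertex 2.673 -0.362 3.033
vertex 2.035 0.943 3.485
endloop
endfacet
facet normal 0.749 -0.275 -0.603
outer loop
vertex 2.673 -0.362 3.033
vertex 2.865 0.637 2.815
vertex 3.343 0.179 3.618
endloop
endfacet
facet normal -0.349 -0.454 0.820
outer loop
vertex 2.673 -0.362 3.033
vertex 3.343 0.179 3.618
vertex 2.035 0.943 3.485
endloop
endfacet
facet normal -0.373 -0.395 -0.840
outer loop
vertex 0.839 3.597 -1.884
vertex 0.076 3.182 -1.35
vertex -0.027 4.117 -1.744
endloop
endfacet
facet normal 0.519 0.854 0.034
outer loop
vertex 0.839 3.597 -1.884
vertex -0.027 4.117 -1.744
vertex 0.564 3.698 -0.25
endloop
endfacet
facet normal -0.373 -0.395 -0.840
outer loop
vertex -0.027 4.117 -1.744
vertex 0.076 3.182 -1.35
vertex -0.79 3.702 -1.21
endloop
endfacet
facet normal -0.246 0.904 0.351
outer loop
vertex -0.027 4.117 -1.744
vertex -0.79 3.702 -1.21
vertex 0.564 3.698 -0.25
endloop
endfacet
facet normal -0.373 -0.395 -0.840
outer loop
vertex -0.79 3.702 -1.21
vertex 0.076 3.182 -1.35
vertex -0.688 2.767 -0.816
endloop
endfacet
facet normal -0.556 0.270 0.786
outer loop
vertex -0.79 3.702 -1.21
vertex -0.688 2.767 -0.816
vertex 0.564 3.698 -0.25
endloop
endfacet
facet normal -0.373 -0.393 -0.840
outer loop
vertex -0.688 2.767 -0.816
vertex 0.076 3.182 -1.35
vertex 0.178 2.246 -0.957
endloop
endfacet
facet normal -0.101 -0.414 0.905
outer loop
vertex -0.688 2.767 -0.816
vertex 0.178 2.246 -0.957
vertex 0.564 3.698 -0.25
endloop
endfacet
facet normal -0.373 -0.393 -0.840
outer loop
vertex 0.178 2.246 -0.957
vertex 0.076 3.182 -1.35
vertex 0.942 2.661 -1.491
endloop
endfacet
facet normal 0.663 -0.463 0.589
outer loop
vertex 0.178 2.246 -0.957
vertex 0.942 2.661 -1.491
vertex 0.564 3.698 -0.25
endloop
endfacet
facet normal -0.374 -0.394 -0.840
outer loop
vertex 0.942 2.661 -1.491
vertex 0.076 3.182 -1.35
vertex 0.839 3.597 -1.884
endloop
endfacet
facet normal 0.973 0.171 0.153
outer loop
vertex 0.942 2.661 -1.491
vertex 0.839 3.597 -1.884
vertex 0.564 3.698 -0.25
endloop
endfacet

endsolid


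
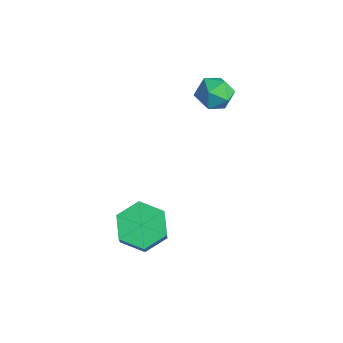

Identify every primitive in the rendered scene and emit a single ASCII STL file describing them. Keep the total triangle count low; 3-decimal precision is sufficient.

solid 
facet normal -0.016 0.884 0.467
outer loop
vertex 0.945 1.658 2.122
vertex 0.204 1.508 2.381
vertex 0.833 1.287 2.821
endloop
endfacet
facet normal 0.648 0.625 0.435
outer loop
vertex 0.945 1.658 2.122
vertex 0.833 1.287 2.821
vertex 1.407 1.038 2.324
endloop
endfacet
facet normal 0.813 0.524 -0.253
outer loop
vertex 0.945 1.658 2.122
vertex 1.407 1.038 2.324
vertex 1.132 1.104 1.577
endloop
endfacet
facet normal 0.252 0.721 -0.646
outer loop
vertex 0.945 1.658 2.122
vertex 1.132 1.104 1.577
vertex 0.389 1.395 1.612
endloop
endfacet
facet normal -0.262 0.944 -0.202
outer loop
vertex 0.945 1.658 2.122
vertex 0.389 1.395 1.612
vertex 0.204 1.508 2.381
endloop
endfacet
facet normal 0.652 -0.011 0.758
outer loop
vertex 1.407 1.038 2.324
vertex 0.833 1.287 2.821
vertex 0.951 0.505 2.708
endloop
endfacet
facet normal -0.422 0.409 0.809
outer loop
vertex 0.833 1.287 2.821
vertex 0.204 1.508 2.381
vertex 0.208 0.796 2.743
endloop
endfacet
facet normal -0.819 0.505 -0.271
outer loop
vertex 0.204 1.508 2.381
vertex 0.389 1.395 1.612
vertex -0.067 0.862 1.996
endloop
endfacet
facet normal 0.010 0.144 -0.989
outer loop
vertex 0.389 1.395 1.612
vertex 1.132 1.104 1.577
vertex 0.507 0.613 1.499
endloop
endfacet
facet normal 0.919 -0.175 -0.354
outer loop
vertex 1.132 1.104 1.577
vertex 1.407 1.038 2.324
vertex 1.136 0.392 1.939
endloop
endfacet
facet normal -0.252 -0.721 0.646
outer loop
vertex 0.395 0.242 2.198
vertex 0.951 0.505 2.708
vertex 0.208 0.796 2.743
endloop
endfacet
facet normal -0.813 -0.524 0.253
outer loop
vertex 0.395 0.242 2.198
vertex 0.208 0.796 2.743
vertex -0.067 0.862 1.996
endloop
endfacet
facet normal -0.648 -0.625 -0.435
outer loop
vertex 0.395 0.242 2.198
vertex -0.067 0.862 1.996
vertex 0.507 0.613 1.499
endloop
endfacet
facet normal 0.016 -0.884 -0.467
outer loop
vertex 0.395 0.242 2.198
vertex 0.507 0.613 1.499
vertex 1.136 0.392 1.939
endloop
endfacet
facet normal 0.262 -0.944 0.202
outer loop
vertex 0.395 0.242 2.198
vertex 1.136 0.392 1.939
vertex 0.951 0.505 2.708
endloop
endfacet
facet normal -0.010 -0.144 0.989
outer loop
vertex 0.208 0.796 2.743
vertex 0.951 0.505 2.708
vertex 0.833 1.287 2.821
endloop
endfacet
facet normal -0.919 0.175 0.354
outer loop
vertex -0.067 0.862 1.996
vertex 0.208 0.796 2.743
vertex 0.204 1.508 2.381
endloop
endfacet
facet normal -0.652 0.011 -0.758
outer loop
vertex 0.507 0.613 1.499
vertex -0.067 0.862 1.996
vertex 0.389 1.395 1.612
endloop
endfacet
facet normal 0.422 -0.409 -0.809
outer loop
vertex 1.136 0.392 1.939
vertex 0.507 0.613 1.499
vertex 1.132 1.104 1.577
endloop
endfacet
facet normal 0.819 -0.505 0.271
outer loop
vertex 0.951 0.505 2.708
vertex 1.136 0.392 1.939
vertex 1.407 1.038 2.324
endloop
endfacet
facet normal -0.466 0.303 -0.831
outer loop
vertex 2.874 -3.338 -3.007
vertex 2.143 -2.993 -2.471
vertex 2.897 -2.423 -2.686
endloop
endfacet
facet normal 0.884 0.135 -0.448
outer loop
vertex 2.874 -3.338 -3.007
vertex 2.897 -2.423 -2.686
vertex 3.448 -3.711 -1.986
endloop
endfacet
facet normal 0.884 0.135 -0.447
outer loop
vertex 3.448 -3.711 -1.986
vertex 2.897 -2.423 -2.686
vertex 3.471 -2.796 -1.664
endloop
endfacet
facet normal 0.467 -0.304 0.830
outer loop
vertex 3.448 -3.711 -1.986
vertex 3.471 -2.796 -1.664
vertex 2.717 -3.367 -1.449
endloop
endfacet
facet normal -0.466 0.303 -0.831
outer loop
vertex 2.897 -2.423 -2.686
vertex 2.143 -2.993 -2.471
vertex 2.166 -2.078 -2.15
endloop
endfacet
facet normal 0.463 0.884 0.063
outer loop
vertex 2.897 -2.423 -2.686
vertex 2.166 -2.078 -2.15
vertex 3.471 -2.796 -1.664
endloop
endfacet
facet normal 0.463 0.884 0.064
outer loop
vertex 3.471 -2.796 -1.664
vertex 2.166 -2.078 -2.15
vertex 2.74 -2.452 -1.128
endloop
endfacet
facet normal 0.467 -0.303 0.831
outer loop
vertex 3.471 -2.796 -1.664
vertex 2.74 -2.452 -1.128
vertex 2.717 -3.367 -1.449
endloop
endfacet
facet normal -0.467 0.303 -0.830
outer loop
vertex 2.166 -2.078 -2.15
vertex 2.143 -2.993 -2.471
vertex 1.412 -2.649 -1.934
endloop
endfacet
facet normal -0.421 0.749 0.511
outer loop
vertex 2.166 -2.078 -2.15
vertex 1.412 -2.649 -1.934
vertex 2.74 -2.452 -1.128
endloop
endfacet
facet normal -0.421 0.750 0.511
outer loop
vertex 2.74 -2.452 -1.128
vertex 1.412 -2.649 -1.934
vertex 1.986 -3.022 -0.913
endloop
endfacet
facet normal 0.466 -0.303 0.831
outer loop
vertex 2.74 -2.452 -1.128
vertex 1.986 -3.022 -0.913
vertex 2.717 -3.367 -1.449
endloop
endfacet
facet normal -0.467 0.304 -0.830
outer loop
vertex 1.412 -2.649 -1.934
vertex 2.143 -2.993 -2.471
vertex 1.389 -3.564 -2.256
endloop
endfacet
facet normal -0.884 -0.135 0.448
outer loop
vertex 1.412 -2.649 -1.934
vertex 1.389 -3.564 -2.256
vertex 1.986 -3.022 -0.913
endloop
endfacet
facet normal -0.884 -0.135 0.447
outer loop
vertex 1.986 -3.022 -0.913
vertex 1.389 -3.564 -2.256
vertex 1.963 -3.937 -1.234
endloop
endfacet
facet normal 0.466 -0.303 0.831
outer loop
vertex 1.986 -3.022 -0.913
vertex 1.963 -3.937 -1.234
vertex 2.717 -3.367 -1.449
endloop
endfacet
facet normal -0.467 0.303 -0.831
outer loop
vertex 1.389 -3.564 -2.256
vertex 2.143 -2.993 -2.471
vertex 2.12 -3.908 -2.792
endloop
endfacet
facet normal -0.462 -0.884 -0.063
outer loop
vertex 1.389 -3.564 -2.256
vertex 2.12 -3.908 -2.792
vertex 1.963 -3.937 -1.234
endloop
endfacet
facet normal -0.463 -0.884 -0.063
outer loop
vertex 1.963 -3.937 -1.234
vertex 2.12 -3.908 -2.792
vertex 2.694 -4.282 -1.77
endloop
endfacet
facet normal 0.466 -0.303 0.831
outer loop
vertex 1.963 -3.937 -1.234
vertex 2.694 -4.282 -1.77
vertex 2.717 -3.367 -1.449
endloop
endfacet
facet normal -0.466 0.303 -0.831
outer loop
vertex 2.12 -3.908 -2.792
vertex 2.143 -2.993 -2.471
vertex 2.874 -3.338 -3.007
endloop
endfacet
facet normal 0.421 -0.750 -0.511
outer loop
vertex 2.12 -3.908 -2.792
vertex 2.874 -3.338 -3.007
vertex 2.694 -4.282 -1.77
endloop
endfacet
facet normal 0.421 -0.749 -0.511
outer loop
vertex 2.694 -4.282 -1.77
vertex 2.874 -3.338 -3.007
vertex 3.448 -3.711 -1.986
endloop
endfacet
facet normal 0.467 -0.303 0.830
outer loop
vertex 2.694 -4.282 -1.77
vertex 3.448 -3.711 -1.986
vertex 2.717 -3.367 -1.449
endloop
endfacet

endsolid


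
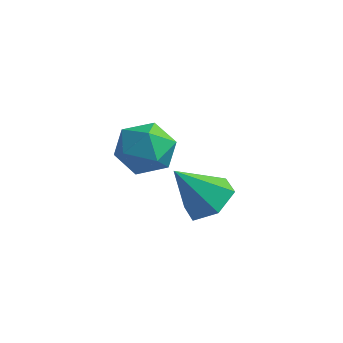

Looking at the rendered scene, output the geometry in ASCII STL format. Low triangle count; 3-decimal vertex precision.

solid 
facet normal 0.463 0.393 -0.794
outer loop
vertex 1.415 0.557 -2.219
vertex 0.769 1.18 -2.287
vertex 1.497 1.341 -1.783
endloop
endfacet
facet normal 0.605 -0.434 0.667
outer loop
vertex 1.415 0.557 -2.219
vertex 1.497 1.341 -1.783
vertex -0.009 0.52 -0.953
endloop
endfacet
facet normal 0.463 0.392 -0.795
outer loop
vertex 1.497 1.341 -1.783
vertex 0.769 1.18 -2.287
vertex 0.851 1.964 -1.852
endloop
endfacet
facet normal 0.276 0.384 0.881
outer loop
vertex 1.497 1.341 -1.783
vertex 0.851 1.964 -1.852
vertex -0.009 0.52 -0.953
endloop
endfacet
facet normal 0.463 0.392 -0.795
outer loop
vertex 0.851 1.964 -1.852
vertex 0.769 1.18 -2.287
vertex 0.123 1.803 -2.356
endloop
endfacet
facet normal -0.523 0.653 0.548
outer loop
vertex 0.851 1.964 -1.852
vertex 0.123 1.803 -2.356
vertex -0.009 0.52 -0.953
endloop
endfacet
facet normal 0.464 0.393 -0.794
outer loop
vertex 0.123 1.803 -2.356
vertex 0.769 1.18 -2.287
vertex 0.041 1.02 -2.791
endloop
endfacet
facet normal -0.995 0.104 0.001
outer loop
vertex 0.123 1.803 -2.356
vertex 0.041 1.02 -2.791
vertex -0.009 0.52 -0.953
endloop
endfacet
facet normal 0.463 0.394 -0.794
outer loop
vertex 0.041 1.02 -2.791
vertex 0.769 1.18 -2.287
vertex 0.687 0.397 -2.723
endloop
endfacet
facet normal -0.667 -0.714 -0.212
outer loop
vertex 0.041 1.02 -2.791
vertex 0.687 0.397 -2.723
vertex -0.009 0.52 -0.953
endloop
endfacet
facet normal 0.463 0.394 -0.794
outer loop
vertex 0.687 0.397 -2.723
vertex 0.769 1.18 -2.287
vertex 1.415 0.557 -2.219
endloop
endfacet
facet normal 0.133 -0.984 0.121
outer loop
vertex 0.687 0.397 -2.723
vertex 1.415 0.557 -2.219
vertex -0.009 0.52 -0.953
endloop
endfacet
facet normal -0.229 0.130 0.965
outer loop
vertex -2.629 3.751 -1.704
vertex -3.261 2.912 -1.741
vertex -2.248 2.796 -1.485
endloop
endfacet
facet normal 0.431 0.361 0.827
outer loop
vertex -2.629 3.751 -1.704
vertex -2.248 2.796 -1.485
vertex -1.686 3.465 -2.07
endloop
endfacet
facet normal 0.387 0.864 0.322
outer loop
vertex -2.629 3.751 -1.704
vertex -1.686 3.465 -2.07
vertex -2.352 3.994 -2.689
endloop
endfacet
facet normal -0.300 0.942 0.148
outer loop
vertex -2.629 3.751 -1.704
vertex -2.352 3.994 -2.689
vertex -3.325 3.652 -2.486
endloop
endfacet
facet normal -0.681 0.489 0.544
outer loop
vertex -2.629 3.751 -1.704
vertex -3.325 3.652 -2.486
vertex -3.261 2.912 -1.741
endloop
endfacet
facet normal 0.806 -0.185 0.563
outer loop
vertex -1.686 3.465 -2.07
vertex -2.248 2.796 -1.485
vertex -1.735 2.448 -2.334
endloop
endfacet
facet normal -0.263 -0.560 0.786
outer loop
vertex -2.248 2.796 -1.485
vertex -3.261 2.912 -1.741
vertex -2.708 2.106 -2.131
endloop
endfacet
facet normal -0.994 0.020 0.106
outer loop
vertex -3.261 2.912 -1.741
vertex -3.325 3.652 -2.486
vertex -3.374 2.635 -2.75
endloop
endfacet
facet normal -0.377 0.754 -0.537
outer loop
vertex -3.325 3.652 -2.486
vertex -2.352 3.994 -2.689
vertex -2.812 3.304 -3.335
endloop
endfacet
facet normal 0.735 0.628 -0.255
outer loop
vertex -2.352 3.994 -2.689
vertex -1.686 3.465 -2.07
vertex -1.799 3.188 -3.079
endloop
endfacet
facet normal 0.300 -0.942 -0.148
outer loop
vertex -2.431 2.349 -3.116
vertex -1.735 2.448 -2.334
vertex -2.708 2.106 -2.131
endloop
endfacet
facet normal -0.387 -0.864 -0.322
outer loop
vertex -2.431 2.349 -3.116
vertex -2.708 2.106 -2.131
vertex -3.374 2.635 -2.75
endloop
endfacet
facet normal -0.431 -0.361 -0.827
outer loop
vertex -2.431 2.349 -3.116
vertex -3.374 2.635 -2.75
vertex -2.812 3.304 -3.335
endloop
endfacet
facet normal 0.229 -0.130 -0.965
outer loop
vertex -2.431 2.349 -3.116
vertex -2.812 3.304 -3.335
vertex -1.799 3.188 -3.079
endloop
endfacet
facet normal 0.681 -0.489 -0.544
outer loop
vertex -2.431 2.349 -3.116
vertex -1.799 3.188 -3.079
vertex -1.735 2.448 -2.334
endloop
endfacet
facet normal 0.377 -0.754 0.537
outer loop
vertex -2.708 2.106 -2.131
vertex -1.735 2.448 -2.334
vertex -2.248 2.796 -1.485
endloop
endfacet
facet normal -0.735 -0.628 0.255
outer loop
vertex -3.374 2.635 -2.75
vertex -2.708 2.106 -2.131
vertex -3.261 2.912 -1.741
endloop
endfacet
facet normal -0.806 0.185 -0.563
outer loop
vertex -2.812 3.304 -3.335
vertex -3.374 2.635 -2.75
vertex -3.325 3.652 -2.486
endloop
endfacet
facet normal 0.263 0.560 -0.786
outer loop
vertex -1.799 3.188 -3.079
vertex -2.812 3.304 -3.335
vertex -2.352 3.994 -2.689
endloop
endfacet
facet normal 0.994 -0.020 -0.106
outer loop
vertex -1.735 2.448 -2.334
vertex -1.799 3.188 -3.079
vertex -1.686 3.465 -2.07
endloop
endfacet

endsolid


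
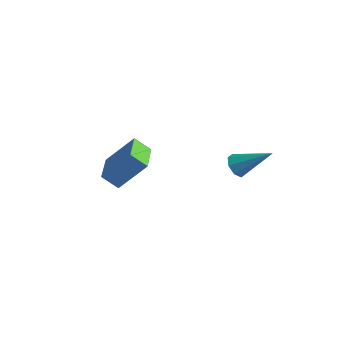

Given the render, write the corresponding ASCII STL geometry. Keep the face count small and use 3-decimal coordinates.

solid 
facet normal -0.651 0.756 -0.066
outer loop
vertex -5.217 -0.03 1.742
vertex -4.211 0.976 3.328
vertex -4.552 0.478 0.998
endloop
endfacet
facet normal -0.472 -0.472 -0.744
outer loop
vertex -3.229 -1.056 1.132
vertex -5.217 -0.03 1.742
vertex -4.552 0.478 0.998
endloop
endfacet
facet normal -0.651 0.756 -0.066
outer loop
vertex -4.552 0.478 0.998
vertex -4.211 0.976 3.328
vertex -3.546 1.484 2.584
endloop
endfacet
facet normal 0.594 0.454 -0.664
outer loop
vertex -3.546 1.484 2.584
vertex -3.229 -1.056 1.132
vertex -4.552 0.478 0.998
endloop
endfacet
facet normal -0.594 -0.454 0.664
outer loop
vertex -5.217 -0.03 1.742
vertex -2.888 -0.558 3.462
vertex -4.211 0.976 3.328
endloop
endfacet
facet normal -0.472 -0.472 -0.744
outer loop
vertex -3.894 -1.564 1.876
vertex -5.217 -0.03 1.742
vertex -3.229 -1.056 1.132
endloop
endfacet
facet normal -0.594 -0.454 0.664
outer loop
vertex -3.894 -1.564 1.876
vertex -2.888 -0.558 3.462
vertex -5.217 -0.03 1.742
endloop
endfacet
facet normal 0.472 0.472 0.744
outer loop
vertex -4.211 0.976 3.328
vertex -2.888 -0.558 3.462
vertex -3.546 1.484 2.584
endloop
endfacet
facet normal 0.594 0.454 -0.664
outer loop
vertex -2.223 -0.05 2.718
vertex -3.229 -1.056 1.132
vertex -3.546 1.484 2.584
endloop
endfacet
facet normal 0.472 0.472 0.744
outer loop
vertex -3.546 1.484 2.584
vertex -2.888 -0.558 3.462
vertex -2.223 -0.05 2.718
endloop
endfacet
facet normal 0.651 -0.756 0.066
outer loop
vertex -2.223 -0.05 2.718
vertex -3.894 -1.564 1.876
vertex -3.229 -1.056 1.132
endloop
endfacet
facet normal 0.651 -0.756 0.066
outer loop
vertex -2.888 -0.558 3.462
vertex -3.894 -1.564 1.876
vertex -2.223 -0.05 2.718
endloop
endfacet
facet normal -0.725 -0.375 -0.578
outer loop
vertex 1.722 1.846 3.154
vertex 1.324 2.449 3.262
vertex 1.823 2.241 2.771
endloop
endfacet
facet normal 0.852 -0.460 -0.250
outer loop
vertex 1.722 1.846 3.154
vertex 1.823 2.241 2.771
vertex 2.876 3.251 4.498
endloop
endfacet
facet normal -0.725 -0.375 -0.578
outer loop
vertex 1.823 2.241 2.771
vertex 1.324 2.449 3.262
vertex 1.632 2.757 2.676
endloop
endfacet
facet normal 0.788 0.183 -0.588
outer loop
vertex 1.823 2.241 2.771
vertex 1.632 2.757 2.676
vertex 2.876 3.251 4.498
endloop
endfacet
facet normal -0.724 -0.375 -0.578
outer loop
vertex 1.632 2.757 2.676
vertex 1.324 2.449 3.262
vertex 1.26 3.093 2.924
endloop
endfacet
facet normal 0.390 0.786 -0.480
outer loop
vertex 1.632 2.757 2.676
vertex 1.26 3.093 2.924
vertex 2.876 3.251 4.498
endloop
endfacet
facet normal -0.725 -0.375 -0.578
outer loop
vertex 1.26 3.093 2.924
vertex 1.324 2.449 3.262
vertex 0.926 3.051 3.37
endloop
endfacet
facet normal -0.109 0.994 0.012
outer loop
vertex 1.26 3.093 2.924
vertex 0.926 3.051 3.37
vertex 2.876 3.251 4.498
endloop
endfacet
facet normal -0.725 -0.376 -0.576
outer loop
vertex 0.926 3.051 3.37
vertex 1.324 2.449 3.262
vertex 0.826 2.657 3.753
endloop
endfacet
facet normal -0.416 0.686 0.597
outer loop
vertex 0.926 3.051 3.37
vertex 0.826 2.657 3.753
vertex 2.876 3.251 4.498
endloop
endfacet
facet normal -0.726 -0.374 -0.577
outer loop
vertex 0.826 2.657 3.753
vertex 1.324 2.449 3.262
vertex 1.017 2.14 3.848
endloop
endfacet
facet normal -0.352 0.042 0.935
outer loop
vertex 0.826 2.657 3.753
vertex 1.017 2.14 3.848
vertex 2.876 3.251 4.498
endloop
endfacet
facet normal -0.725 -0.375 -0.578
outer loop
vertex 1.017 2.14 3.848
vertex 1.324 2.449 3.262
vertex 1.388 1.805 3.6
endloop
endfacet
facet normal 0.046 -0.561 0.827
outer loop
vertex 1.017 2.14 3.848
vertex 1.388 1.805 3.6
vertex 2.876 3.251 4.498
endloop
endfacet
facet normal -0.725 -0.375 -0.577
outer loop
vertex 1.388 1.805 3.6
vertex 1.324 2.449 3.262
vertex 1.722 1.846 3.154
endloop
endfacet
facet normal 0.544 -0.769 0.337
outer loop
vertex 1.388 1.805 3.6
vertex 1.722 1.846 3.154
vertex 2.876 3.251 4.498
endloop
endfacet

endsolid


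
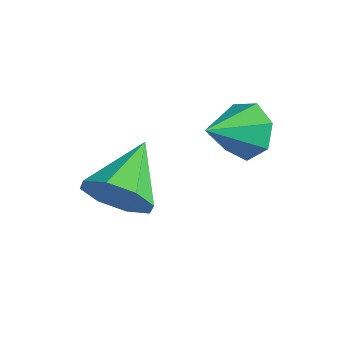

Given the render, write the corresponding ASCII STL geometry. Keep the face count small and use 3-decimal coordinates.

solid 
facet normal -0.092 0.871 -0.482
outer loop
vertex 0.389 3.465 -0.094
vertex -0.154 3.131 -0.593
vertex -0.281 3.508 0.112
endloop
endfacet
facet normal 0.295 0.024 0.955
outer loop
vertex 0.389 3.465 -0.094
vertex -0.281 3.508 0.112
vertex -0.026 1.929 0.073
endloop
endfacet
facet normal -0.092 0.871 -0.482
outer loop
vertex -0.281 3.508 0.112
vertex -0.154 3.131 -0.593
vertex -0.856 3.267 -0.213
endloop
endfacet
facet normal -0.459 -0.096 0.883
outer loop
vertex -0.281 3.508 0.112
vertex -0.856 3.267 -0.213
vertex -0.026 1.929 0.073
endloop
endfacet
facet normal -0.093 0.871 -0.483
outer loop
vertex -0.856 3.267 -0.213
vertex -0.154 3.131 -0.593
vertex -0.902 2.923 -0.824
endloop
endfacet
facet normal -0.835 -0.450 0.316
outer loop
vertex -0.856 3.267 -0.213
vertex -0.902 2.923 -0.824
vertex -0.026 1.929 0.073
endloop
endfacet
facet normal -0.093 0.871 -0.482
outer loop
vertex -0.902 2.923 -0.824
vertex -0.154 3.131 -0.593
vertex -0.385 2.736 -1.262
endloop
endfacet
facet normal -0.550 -0.772 -0.319
outer loop
vertex -0.902 2.923 -0.824
vertex -0.385 2.736 -1.262
vertex -0.026 1.929 0.073
endloop
endfacet
facet normal -0.093 0.871 -0.482
outer loop
vertex -0.385 2.736 -1.262
vertex -0.154 3.131 -0.593
vertex 0.306 2.846 -1.196
endloop
endfacet
facet normal 0.182 -0.819 -0.544
outer loop
vertex -0.385 2.736 -1.262
vertex 0.306 2.846 -1.196
vertex -0.026 1.929 0.073
endloop
endfacet
facet normal -0.093 0.871 -0.483
outer loop
vertex 0.306 2.846 -1.196
vertex -0.154 3.131 -0.593
vertex 0.651 3.171 -0.676
endloop
endfacet
facet normal 0.809 -0.556 -0.190
outer loop
vertex 0.306 2.846 -1.196
vertex 0.651 3.171 -0.676
vertex -0.026 1.929 0.073
endloop
endfacet
facet normal -0.093 0.871 -0.482
outer loop
vertex 0.651 3.171 -0.676
vertex -0.154 3.131 -0.593
vertex 0.389 3.465 -0.094
endloop
endfacet
facet normal 0.860 -0.180 0.478
outer loop
vertex 0.651 3.171 -0.676
vertex 0.389 3.465 -0.094
vertex -0.026 1.929 0.073
endloop
endfacet
facet normal 0.500 -0.756 -0.422
outer loop
vertex -0.509 0.421 -1.782
vertex -1.195 0.322 -2.417
vertex -0.4 0.821 -2.369
endloop
endfacet
facet normal 0.539 0.646 0.540
outer loop
vertex -0.509 0.421 -1.782
vertex -0.4 0.821 -2.369
vertex -2.065 1.638 -1.683
endloop
endfacet
facet normal 0.500 -0.756 -0.422
outer loop
vertex -0.4 0.821 -2.369
vertex -1.195 0.322 -2.417
vertex -0.756 0.929 -2.985
endloop
endfacet
facet normal 0.413 0.907 -0.079
outer loop
vertex -0.4 0.821 -2.369
vertex -0.756 0.929 -2.985
vertex -2.065 1.638 -1.683
endloop
endfacet
facet normal 0.500 -0.756 -0.422
outer loop
vertex -0.756 0.929 -2.985
vertex -1.195 0.322 -2.417
vertex -1.37 0.681 -3.268
endloop
endfacet
facet normal -0.087 0.835 -0.543
outer loop
vertex -0.756 0.929 -2.985
vertex -1.37 0.681 -3.268
vertex -2.065 1.638 -1.683
endloop
endfacet
facet normal 0.500 -0.757 -0.422
outer loop
vertex -1.37 0.681 -3.268
vertex -1.195 0.322 -2.417
vertex -1.881 0.223 -3.052
endloop
endfacet
facet normal -0.667 0.472 -0.577
outer loop
vertex -1.37 0.681 -3.268
vertex -1.881 0.223 -3.052
vertex -2.065 1.638 -1.683
endloop
endfacet
facet normal 0.500 -0.756 -0.422
outer loop
vertex -1.881 0.223 -3.052
vertex -1.195 0.322 -2.417
vertex -1.99 -0.177 -2.464
endloop
endfacet
facet normal -0.986 0.029 -0.163
outer loop
vertex -1.881 0.223 -3.052
vertex -1.99 -0.177 -2.464
vertex -2.065 1.638 -1.683
endloop
endfacet
facet normal 0.500 -0.756 -0.422
outer loop
vertex -1.99 -0.177 -2.464
vertex -1.195 0.322 -2.417
vertex -1.633 -0.285 -1.848
endloop
endfacet
facet normal -0.859 -0.232 0.457
outer loop
vertex -1.99 -0.177 -2.464
vertex -1.633 -0.285 -1.848
vertex -2.065 1.638 -1.683
endloop
endfacet
facet normal 0.500 -0.756 -0.422
outer loop
vertex -1.633 -0.285 -1.848
vertex -1.195 0.322 -2.417
vertex -1.02 -0.037 -1.566
endloop
endfacet
facet normal -0.359 -0.159 0.920
outer loop
vertex -1.633 -0.285 -1.848
vertex -1.02 -0.037 -1.566
vertex -2.065 1.638 -1.683
endloop
endfacet
facet normal 0.500 -0.757 -0.422
outer loop
vertex -1.02 -0.037 -1.566
vertex -1.195 0.322 -2.417
vertex -0.509 0.421 -1.782
endloop
endfacet
facet normal 0.220 0.204 0.954
outer loop
vertex -1.02 -0.037 -1.566
vertex -0.509 0.421 -1.782
vertex -2.065 1.638 -1.683
endloop
endfacet

endsolid


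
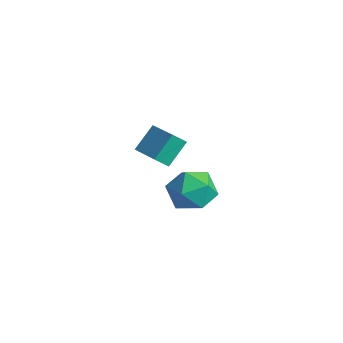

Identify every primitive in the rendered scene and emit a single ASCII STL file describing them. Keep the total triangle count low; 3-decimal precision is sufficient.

solid 
facet normal -0.972 0.061 -0.227
outer loop
vertex -4.467 1.09 0.677
vertex -4.654 2.264 1.792
vertex -4.266 1.767 -0.003
endloop
endfacet
facet normal 0.114 -0.721 -0.684
outer loop
vertex -2.506 1.656 0.408
vertex -4.467 1.09 0.677
vertex -4.266 1.767 -0.003
endloop
endfacet
facet normal -0.972 0.062 -0.227
outer loop
vertex -4.266 1.767 -0.003
vertex -4.654 2.264 1.792
vertex -4.452 2.941 1.113
endloop
endfacet
facet normal 0.205 0.691 -0.693
outer loop
vertex -4.452 2.941 1.113
vertex -2.506 1.656 0.408
vertex -4.266 1.767 -0.003
endloop
endfacet
facet normal -0.205 -0.691 0.693
outer loop
vertex -4.467 1.09 0.677
vertex -2.894 2.153 2.203
vertex -4.654 2.264 1.792
endloop
endfacet
facet normal 0.114 -0.720 -0.684
outer loop
vertex -2.708 0.979 1.087
vertex -4.467 1.09 0.677
vertex -2.506 1.656 0.408
endloop
endfacet
facet normal -0.205 -0.691 0.693
outer loop
vertex -2.708 0.979 1.087
vertex -2.894 2.153 2.203
vertex -4.467 1.09 0.677
endloop
endfacet
facet normal -0.114 0.720 0.684
outer loop
vertex -4.654 2.264 1.792
vertex -2.894 2.153 2.203
vertex -4.452 2.941 1.113
endloop
endfacet
facet normal 0.205 0.691 -0.693
outer loop
vertex -2.693 2.83 1.523
vertex -2.506 1.656 0.408
vertex -4.452 2.941 1.113
endloop
endfacet
facet normal -0.114 0.721 0.684
outer loop
vertex -4.452 2.941 1.113
vertex -2.894 2.153 2.203
vertex -2.693 2.83 1.523
endloop
endfacet
facet normal 0.972 -0.062 0.228
outer loop
vertex -2.693 2.83 1.523
vertex -2.708 0.979 1.087
vertex -2.506 1.656 0.408
endloop
endfacet
facet normal 0.972 -0.061 0.226
outer loop
vertex -2.894 2.153 2.203
vertex -2.708 0.979 1.087
vertex -2.693 2.83 1.523
endloop
endfacet
facet normal -0.717 -0.304 0.627
outer loop
vertex 0.758 0.004 2.753
vertex 1.164 -1.185 2.64
vertex 1.637 -0.44 3.542
endloop
endfacet
facet normal -0.514 0.363 0.777
outer loop
vertex 0.758 0.004 2.753
vertex 1.637 -0.44 3.542
vertex 1.744 0.725 3.069
endloop
endfacet
facet normal -0.619 0.761 0.194
outer loop
vertex 0.758 0.004 2.753
vertex 1.744 0.725 3.069
vertex 1.338 0.699 1.874
endloop
endfacet
facet normal -0.886 0.340 -0.316
outer loop
vertex 0.758 0.004 2.753
vertex 1.338 0.699 1.874
vertex 0.98 -0.481 1.609
endloop
endfacet
facet normal -0.947 -0.319 -0.049
outer loop
vertex 0.758 0.004 2.753
vertex 0.98 -0.481 1.609
vertex 1.164 -1.185 2.64
endloop
endfacet
facet normal 0.186 0.355 0.916
outer loop
vertex 1.744 0.725 3.069
vertex 1.637 -0.44 3.542
vertex 2.76 -0.019 3.151
endloop
endfacet
facet normal -0.142 -0.725 0.674
outer loop
vertex 1.637 -0.44 3.542
vertex 1.164 -1.185 2.64
vertex 2.402 -1.199 2.886
endloop
endfacet
facet normal -0.514 -0.748 -0.419
outer loop
vertex 1.164 -1.185 2.64
vertex 0.98 -0.481 1.609
vertex 1.996 -1.225 1.691
endloop
endfacet
facet normal -0.416 0.318 -0.852
outer loop
vertex 0.98 -0.481 1.609
vertex 1.338 0.699 1.874
vertex 2.103 -0.06 1.218
endloop
endfacet
facet normal 0.017 0.999 -0.027
outer loop
vertex 1.338 0.699 1.874
vertex 1.744 0.725 3.069
vertex 2.576 0.685 2.12
endloop
endfacet
facet normal 0.886 -0.340 0.316
outer loop
vertex 2.982 -0.504 2.007
vertex 2.76 -0.019 3.151
vertex 2.402 -1.199 2.886
endloop
endfacet
facet normal 0.619 -0.761 -0.194
outer loop
vertex 2.982 -0.504 2.007
vertex 2.402 -1.199 2.886
vertex 1.996 -1.225 1.691
endloop
endfacet
facet normal 0.514 -0.363 -0.777
outer loop
vertex 2.982 -0.504 2.007
vertex 1.996 -1.225 1.691
vertex 2.103 -0.06 1.218
endloop
endfacet
facet normal 0.717 0.304 -0.627
outer loop
vertex 2.982 -0.504 2.007
vertex 2.103 -0.06 1.218
vertex 2.576 0.685 2.12
endloop
endfacet
facet normal 0.947 0.319 0.049
outer loop
vertex 2.982 -0.504 2.007
vertex 2.576 0.685 2.12
vertex 2.76 -0.019 3.151
endloop
endfacet
facet normal 0.416 -0.318 0.852
outer loop
vertex 2.402 -1.199 2.886
vertex 2.76 -0.019 3.151
vertex 1.637 -0.44 3.542
endloop
endfacet
facet normal -0.017 -0.999 0.027
outer loop
vertex 1.996 -1.225 1.691
vertex 2.402 -1.199 2.886
vertex 1.164 -1.185 2.64
endloop
endfacet
facet normal -0.186 -0.355 -0.916
outer loop
vertex 2.103 -0.06 1.218
vertex 1.996 -1.225 1.691
vertex 0.98 -0.481 1.609
endloop
endfacet
facet normal 0.142 0.725 -0.674
outer loop
vertex 2.576 0.685 2.12
vertex 2.103 -0.06 1.218
vertex 1.338 0.699 1.874
endloop
endfacet
facet normal 0.514 0.748 0.419
outer loop
vertex 2.76 -0.019 3.151
vertex 2.576 0.685 2.12
vertex 1.744 0.725 3.069
endloop
endfacet

endsolid


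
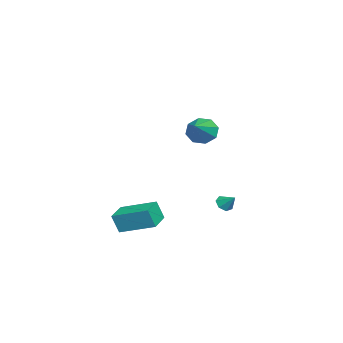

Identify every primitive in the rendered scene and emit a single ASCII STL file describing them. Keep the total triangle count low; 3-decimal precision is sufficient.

solid 
facet normal -0.983 0.161 0.091
outer loop
vertex 2.424 -3.617 -2.413
vertex 2.812 -1.635 -1.736
vertex 2.383 -3.219 -3.555
endloop
endfacet
facet normal -0.181 -0.931 -0.318
outer loop
vertex 3.768 -3.445 -3.684
vertex 2.424 -3.617 -2.413
vertex 2.383 -3.219 -3.555
endloop
endfacet
facet normal -0.983 0.160 0.092
outer loop
vertex 2.383 -3.219 -3.555
vertex 2.812 -1.635 -1.736
vertex 2.77 -1.237 -2.878
endloop
endfacet
facet normal -0.034 0.329 -0.944
outer loop
vertex 2.77 -1.237 -2.878
vertex 3.768 -3.445 -3.684
vertex 2.383 -3.219 -3.555
endloop
endfacet
facet normal 0.034 -0.329 0.944
outer loop
vertex 2.424 -3.617 -2.413
vertex 4.197 -1.861 -1.865
vertex 2.812 -1.635 -1.736
endloop
endfacet
facet normal -0.181 -0.931 -0.318
outer loop
vertex 3.81 -3.843 -2.542
vertex 2.424 -3.617 -2.413
vertex 3.768 -3.445 -3.684
endloop
endfacet
facet normal 0.034 -0.329 0.944
outer loop
vertex 3.81 -3.843 -2.542
vertex 4.197 -1.861 -1.865
vertex 2.424 -3.617 -2.413
endloop
endfacet
facet normal 0.181 0.931 0.318
outer loop
vertex 2.812 -1.635 -1.736
vertex 4.197 -1.861 -1.865
vertex 2.77 -1.237 -2.878
endloop
endfacet
facet normal -0.034 0.329 -0.944
outer loop
vertex 4.156 -1.463 -3.007
vertex 3.768 -3.445 -3.684
vertex 2.77 -1.237 -2.878
endloop
endfacet
facet normal 0.181 0.931 0.318
outer loop
vertex 2.77 -1.237 -2.878
vertex 4.197 -1.861 -1.865
vertex 4.156 -1.463 -3.007
endloop
endfacet
facet normal 0.983 -0.161 -0.092
outer loop
vertex 4.156 -1.463 -3.007
vertex 3.81 -3.843 -2.542
vertex 3.768 -3.445 -3.684
endloop
endfacet
facet normal 0.983 -0.161 -0.091
outer loop
vertex 4.197 -1.861 -1.865
vertex 3.81 -3.843 -2.542
vertex 4.156 -1.463 -3.007
endloop
endfacet
facet normal -0.440 -0.632 -0.638
outer loop
vertex -3.435 0.803 -4.416
vertex -3.967 1.055 -4.299
vertex -3.568 1.203 -4.721
endloop
endfacet
facet normal 0.967 0.210 -0.147
outer loop
vertex -3.435 0.803 -4.416
vertex -3.568 1.203 -4.721
vertex -3.513 1.705 -3.641
endloop
endfacet
facet normal -0.441 -0.631 -0.638
outer loop
vertex -3.568 1.203 -4.721
vertex -3.967 1.055 -4.299
vertex -4.0 1.492 -4.708
endloop
endfacet
facet normal 0.505 0.772 -0.385
outer loop
vertex -3.568 1.203 -4.721
vertex -4.0 1.492 -4.708
vertex -3.513 1.705 -3.641
endloop
endfacet
facet normal -0.441 -0.631 -0.639
outer loop
vertex -4.0 1.492 -4.708
vertex -3.967 1.055 -4.299
vertex -4.408 1.452 -4.387
endloop
endfacet
facet normal -0.183 0.977 -0.111
outer loop
vertex -4.0 1.492 -4.708
vertex -4.408 1.452 -4.387
vertex -3.513 1.705 -3.641
endloop
endfacet
facet normal -0.440 -0.631 -0.639
outer loop
vertex -4.408 1.452 -4.387
vertex -3.967 1.055 -4.299
vertex -4.484 1.112 -3.999
endloop
endfacet
facet normal -0.580 0.666 0.470
outer loop
vertex -4.408 1.452 -4.387
vertex -4.484 1.112 -3.999
vertex -3.513 1.705 -3.641
endloop
endfacet
facet normal -0.440 -0.632 -0.638
outer loop
vertex -4.484 1.112 -3.999
vertex -3.967 1.055 -4.299
vertex -4.17 0.73 -3.837
endloop
endfacet
facet normal -0.385 0.074 0.920
outer loop
vertex -4.484 1.112 -3.999
vertex -4.17 0.73 -3.837
vertex -3.513 1.705 -3.641
endloop
endfacet
facet normal -0.441 -0.632 -0.638
outer loop
vertex -4.17 0.73 -3.837
vertex -3.967 1.055 -4.299
vertex -3.703 0.592 -4.023
endloop
endfacet
facet normal 0.254 -0.353 0.901
outer loop
vertex -4.17 0.73 -3.837
vertex -3.703 0.592 -4.023
vertex -3.513 1.705 -3.641
endloop
endfacet
facet normal -0.440 -0.631 -0.639
outer loop
vertex -3.703 0.592 -4.023
vertex -3.967 1.055 -4.299
vertex -3.435 0.803 -4.416
endloop
endfacet
facet normal 0.856 -0.293 0.427
outer loop
vertex -3.703 0.592 -4.023
vertex -3.435 0.803 -4.416
vertex -3.513 1.705 -3.641
endloop
endfacet
facet normal -0.882 0.085 -0.464
outer loop
vertex 3.061 0.961 2.643
vertex 2.644 0.718 3.391
vertex 2.904 1.493 3.039
endloop
endfacet
facet normal 0.734 0.532 -0.423
outer loop
vertex 3.061 0.961 2.643
vertex 2.904 1.493 3.039
vertex 4.276 0.562 4.249
endloop
endfacet
facet normal -0.882 0.085 -0.464
outer loop
vertex 2.904 1.493 3.039
vertex 2.644 0.718 3.391
vertex 2.595 1.571 3.641
endloop
endfacet
facet normal 0.475 0.870 0.131
outer loop
vertex 2.904 1.493 3.039
vertex 2.595 1.571 3.641
vertex 4.276 0.562 4.249
endloop
endfacet
facet normal -0.882 0.085 -0.464
outer loop
vertex 2.595 1.571 3.641
vertex 2.644 0.718 3.391
vertex 2.315 1.15 4.096
endloop
endfacet
facet normal 0.148 0.679 0.719
outer loop
vertex 2.595 1.571 3.641
vertex 2.315 1.15 4.096
vertex 4.276 0.562 4.249
endloop
endfacet
facet normal -0.882 0.084 -0.463
outer loop
vertex 2.315 1.15 4.096
vertex 2.644 0.718 3.391
vertex 2.228 0.475 4.139
endloop
endfacet
facet normal -0.056 0.071 0.996
outer loop
vertex 2.315 1.15 4.096
vertex 2.228 0.475 4.139
vertex 4.276 0.562 4.249
endloop
endfacet
facet normal -0.882 0.086 -0.463
outer loop
vertex 2.228 0.475 4.139
vertex 2.644 0.718 3.391
vertex 2.384 -0.056 3.743
endloop
endfacet
facet normal -0.017 -0.601 0.799
outer loop
vertex 2.228 0.475 4.139
vertex 2.384 -0.056 3.743
vertex 4.276 0.562 4.249
endloop
endfacet
facet normal -0.881 0.085 -0.465
outer loop
vertex 2.384 -0.056 3.743
vertex 2.644 0.718 3.391
vertex 2.694 -0.134 3.141
endloop
endfacet
facet normal 0.241 -0.939 0.246
outer loop
vertex 2.384 -0.056 3.743
vertex 2.694 -0.134 3.141
vertex 4.276 0.562 4.249
endloop
endfacet
facet normal -0.882 0.085 -0.464
outer loop
vertex 2.694 -0.134 3.141
vertex 2.644 0.718 3.391
vertex 2.974 0.287 2.686
endloop
endfacet
facet normal 0.569 -0.748 -0.342
outer loop
vertex 2.694 -0.134 3.141
vertex 2.974 0.287 2.686
vertex 4.276 0.562 4.249
endloop
endfacet
facet normal -0.882 0.084 -0.464
outer loop
vertex 2.974 0.287 2.686
vertex 2.644 0.718 3.391
vertex 3.061 0.961 2.643
endloop
endfacet
facet normal 0.773 -0.139 -0.619
outer loop
vertex 2.974 0.287 2.686
vertex 3.061 0.961 2.643
vertex 4.276 0.562 4.249
endloop
endfacet

endsolid
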